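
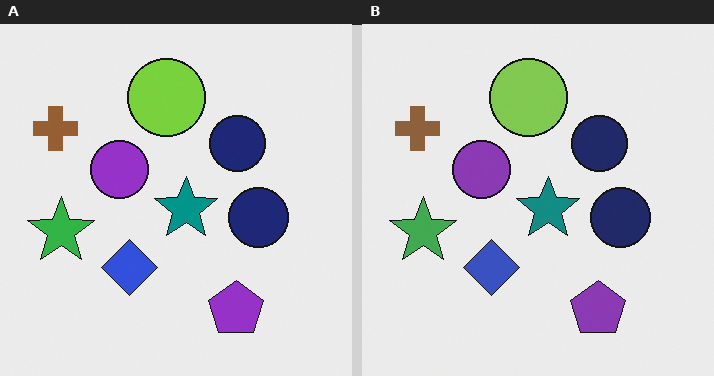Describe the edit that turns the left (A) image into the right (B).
This is the original image slightly desaturated.

All colors are more muted and greyish — a global saturation change.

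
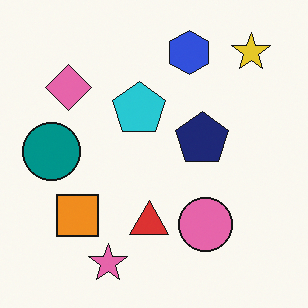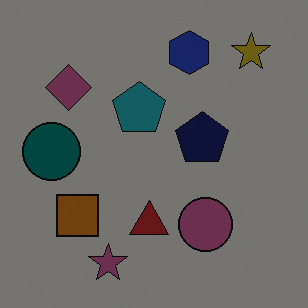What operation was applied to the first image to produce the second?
It was noticeably darkened.

Every pixel — background and shapes alike — is uniformly darkened.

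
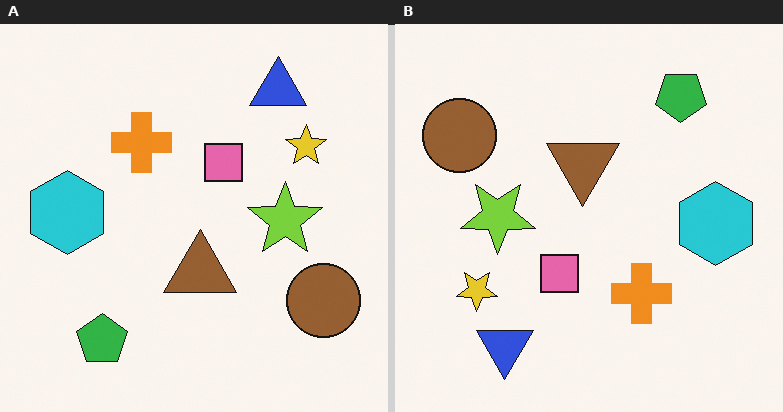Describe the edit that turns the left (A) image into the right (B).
The right (B) image is the left (A) rotated 180°.

The blue triangle sits in the top-right of the left (A) image and the bottom-left of the right (B) — consistent with a whole-image 180° rotation.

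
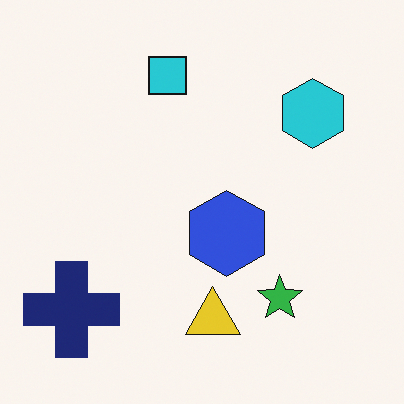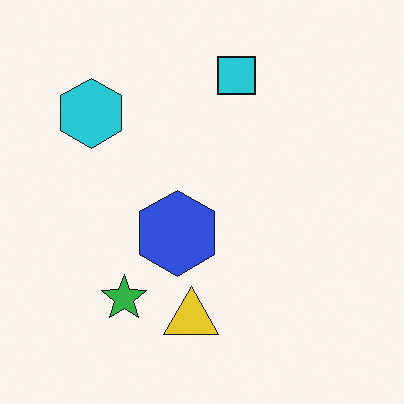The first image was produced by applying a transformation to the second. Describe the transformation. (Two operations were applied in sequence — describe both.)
Flipped horizontally (left ↔ right), then overlaid with an additional navy cross.

The cyan hexagon is in the top-left of the second image and the top-right of the first — shapes on opposite sides of the vertical midline have swapped in a mirror flip. A navy cross appears in the first image that is absent from the second.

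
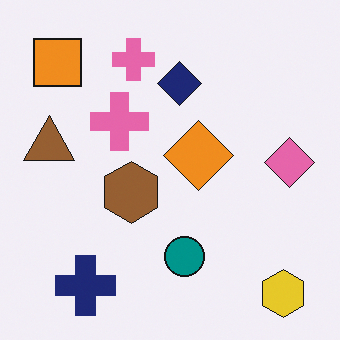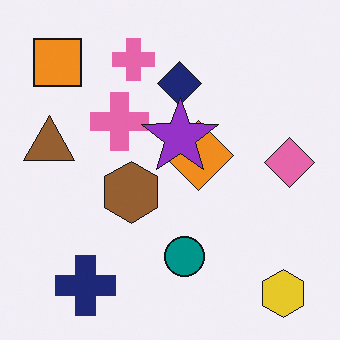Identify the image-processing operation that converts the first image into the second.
Overlaid with an additional purple star.

A purple star appears in the second image that is absent from the first.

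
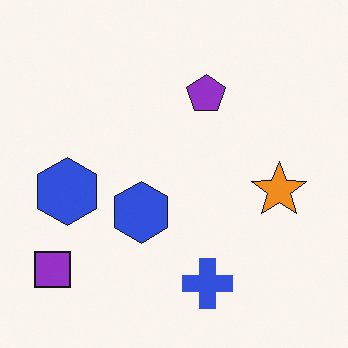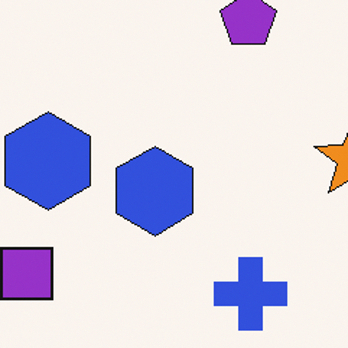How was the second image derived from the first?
It was cropped slightly and scaled back up.

The visible shapes are larger and the field of view is narrower; shapes near the original edges may be partly or wholly outside the frame — a crop-and-rescale.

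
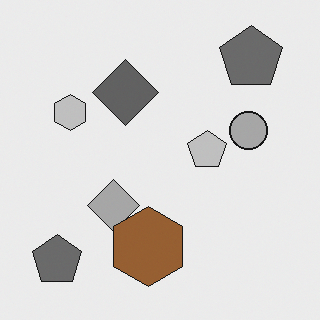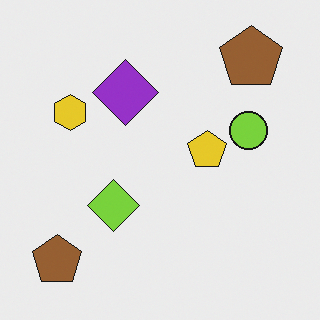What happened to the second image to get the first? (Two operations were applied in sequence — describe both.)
This is the original image converted to grayscale, then overlaid with an additional brown hexagon.

All color is removed — every shape is now a shade of grey. A brown hexagon appears in the first image that is absent from the second.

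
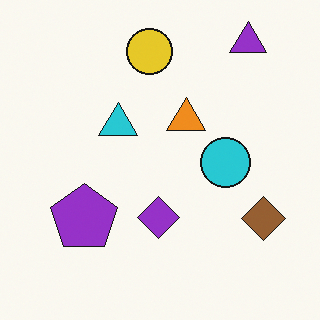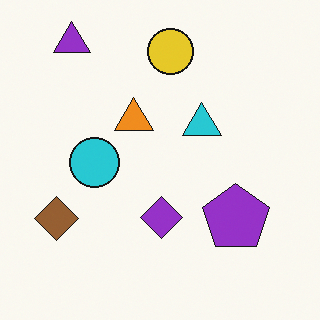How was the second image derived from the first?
Flipped horizontally (left ↔ right).

The brown diamond is in the bottom-right of the first image and the bottom-left of the second — shapes on opposite sides of the vertical midline have swapped in a mirror flip.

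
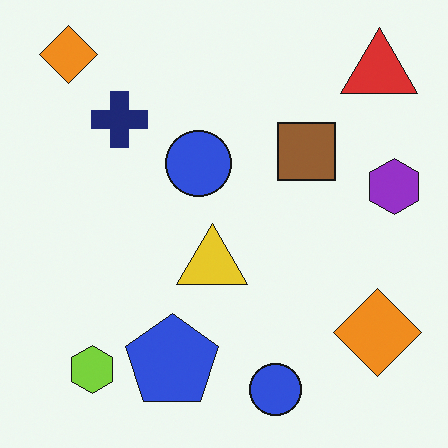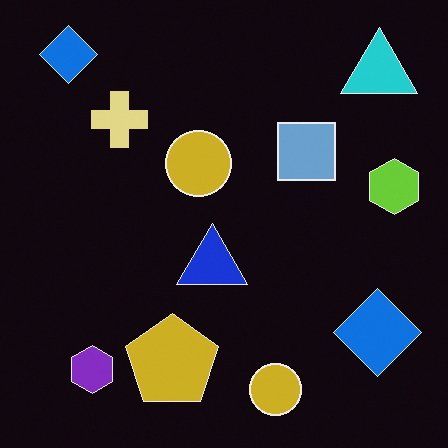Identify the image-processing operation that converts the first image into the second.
It was color-inverted (negative).

The light background has become dark and every shape's color is its complement — a photographic negative.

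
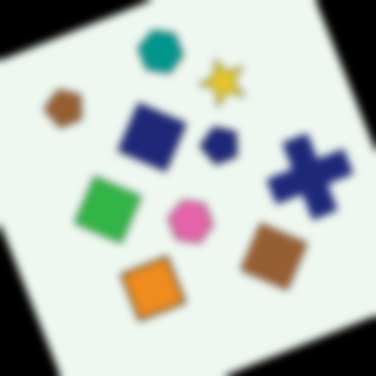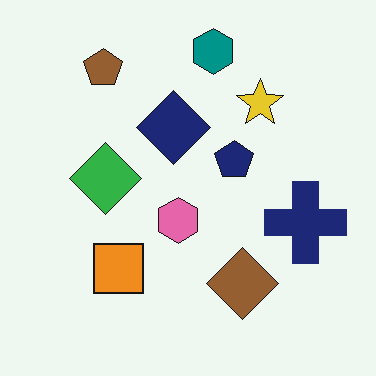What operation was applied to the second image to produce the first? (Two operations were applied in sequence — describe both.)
The transformation is: rotated counter-clockwise by a moderate amount, then moderately blurred.

Every shape is tilted by the same angle and the image corners show triangular fill wedges — a whole-image rotation by a non-right angle. Shape edges and outlines are uniformly softened across the whole image.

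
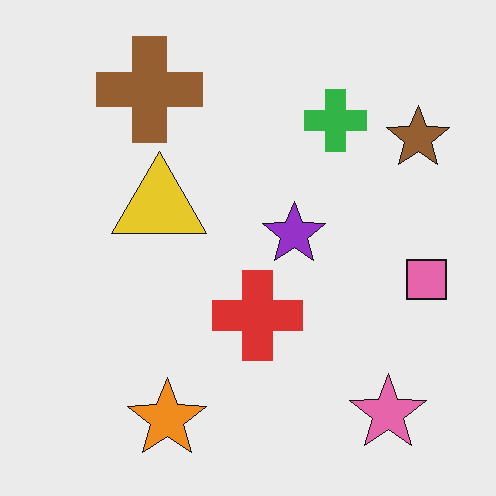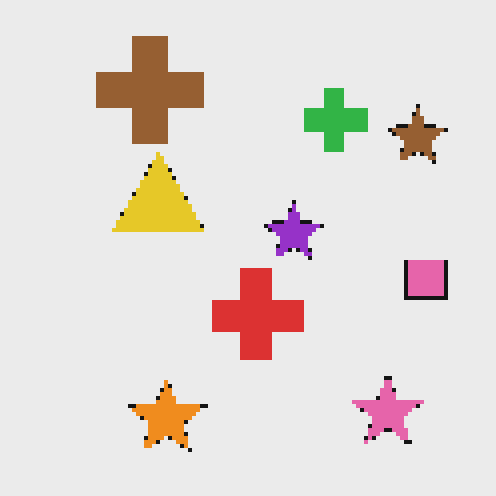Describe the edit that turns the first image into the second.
The second image is the first lightly pixelated (a mild mosaic effect).

Shapes are reduced to large square blocks; fine edges and outlines are lost — a downscale-then-upscale (mosaic) effect.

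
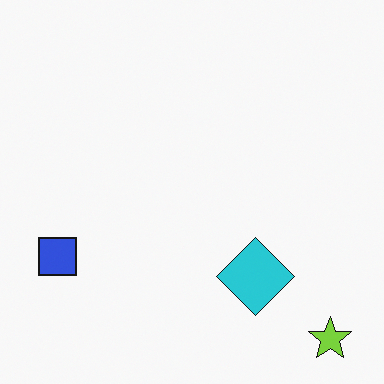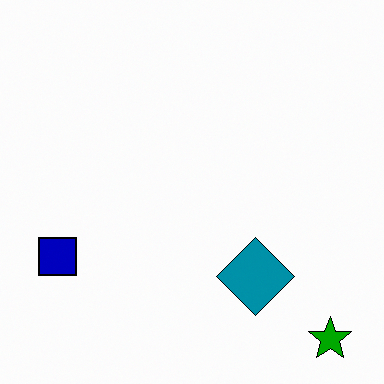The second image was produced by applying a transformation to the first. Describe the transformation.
The image was boosted in contrast.

Tones are pushed away from mid-grey across the whole image — a global contrast change.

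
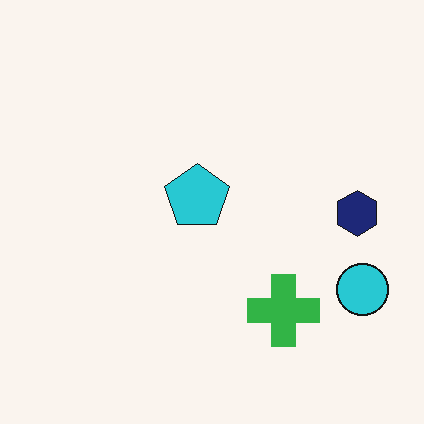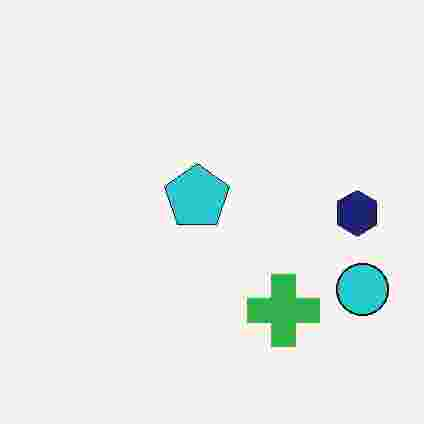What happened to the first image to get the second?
The second image is the first degraded with heavy JPEG compression.

Blocky 8×8 compression artifacts appear around shape edges and the flat background shows ringing — characteristic JPEG degradation.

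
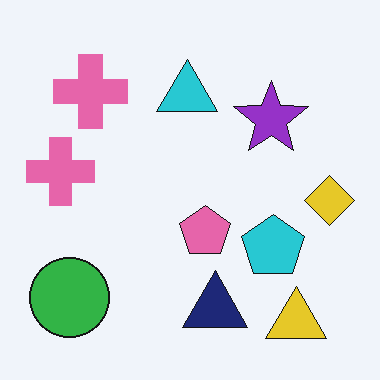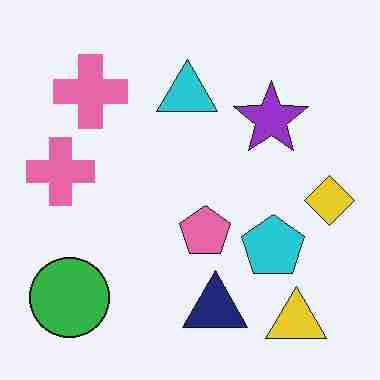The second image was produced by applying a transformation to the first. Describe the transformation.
Heavily JPEG-compressed with obvious blocking artifacts.

Blocky 8×8 compression artifacts appear around shape edges and the flat background shows ringing — characteristic JPEG degradation.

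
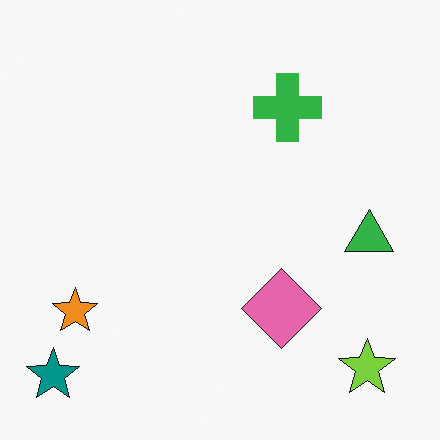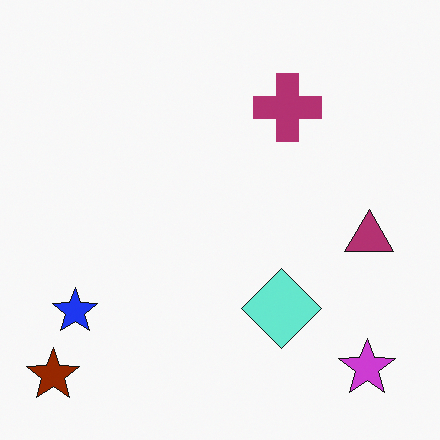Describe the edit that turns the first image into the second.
It was hue-shifted by a large amount.

Every shape's color has rotated by the same amount around the hue wheel — a uniform hue shift.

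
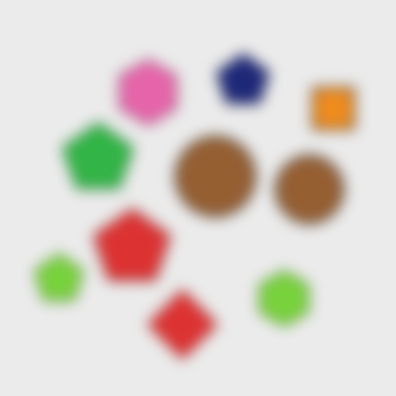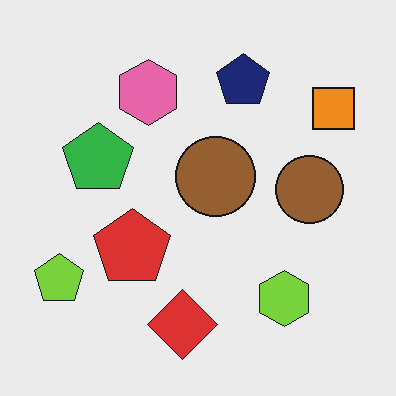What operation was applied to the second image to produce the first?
The image was strongly gaussian-blurred.

Shape edges and outlines are uniformly softened across the whole image.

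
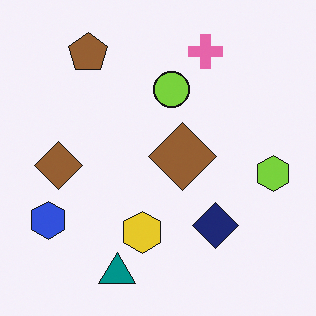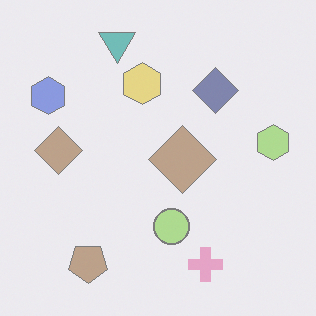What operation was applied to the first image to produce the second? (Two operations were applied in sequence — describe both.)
It was given much lower contrast, then flipped vertically (top ↔ bottom).

Tones are pushed toward mid-grey across the whole image — a global contrast change. The teal triangle is in the bottom of the first image and the top of the second — shapes on opposite sides of the horizontal midline have swapped in a mirror flip.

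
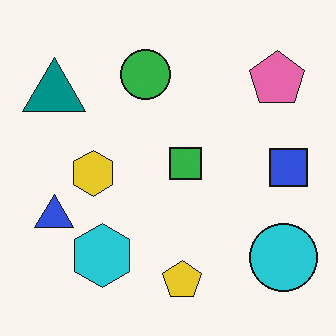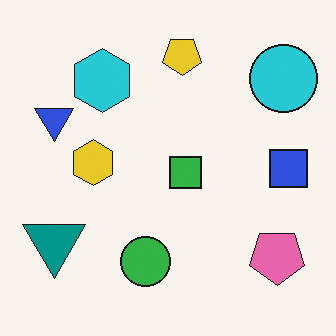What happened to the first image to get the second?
Flipped vertically (top ↔ bottom).

The yellow pentagon is in the bottom of the first image and the top of the second — shapes on opposite sides of the horizontal midline have swapped in a mirror flip.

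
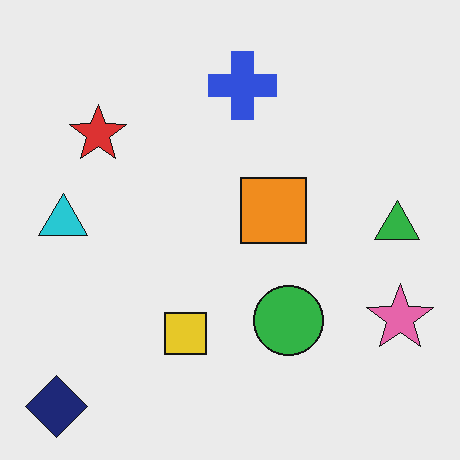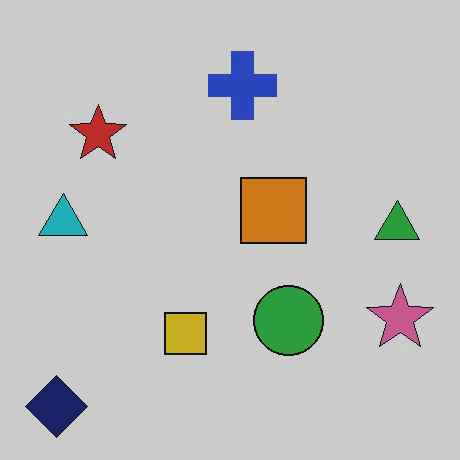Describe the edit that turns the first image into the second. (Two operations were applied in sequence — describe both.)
JPEG-compressed with visible artifacts, then slightly darkened.

Blocky 8×8 compression artifacts appear around shape edges and the flat background shows ringing — characteristic JPEG degradation. Every pixel — background and shapes alike — is uniformly darkened.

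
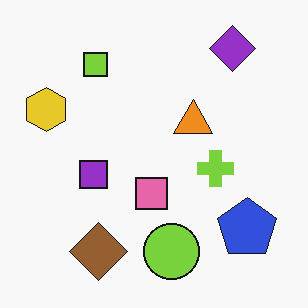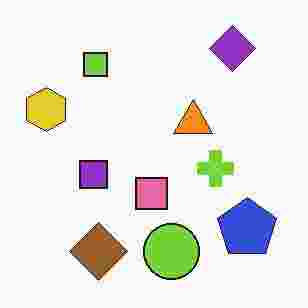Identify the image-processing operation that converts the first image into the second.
Heavily JPEG-compressed with obvious blocking artifacts.

Blocky 8×8 compression artifacts appear around shape edges and the flat background shows ringing — characteristic JPEG degradation.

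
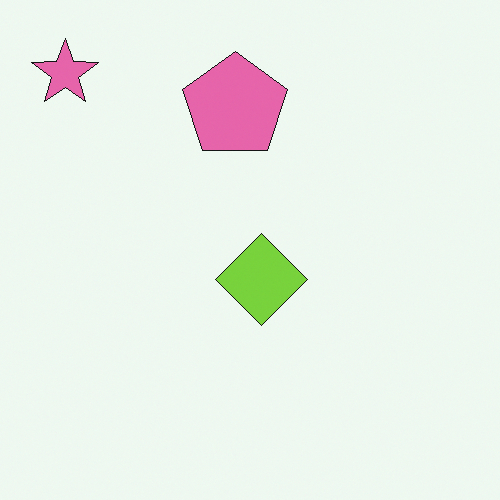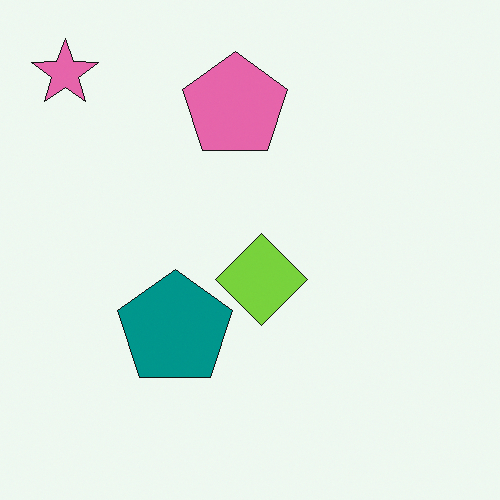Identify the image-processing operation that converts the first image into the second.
It was overlaid with an additional teal pentagon.

A teal pentagon appears in the second image that is absent from the first.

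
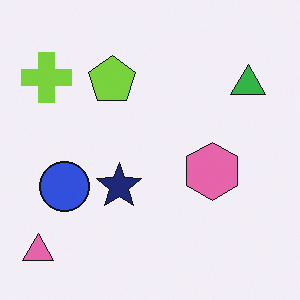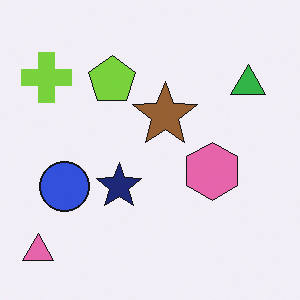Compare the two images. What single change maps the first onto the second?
The transformation is: overlaid with an additional brown star.

A brown star appears in the second image that is absent from the first.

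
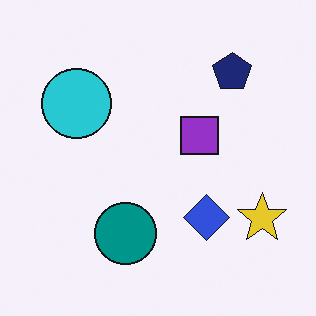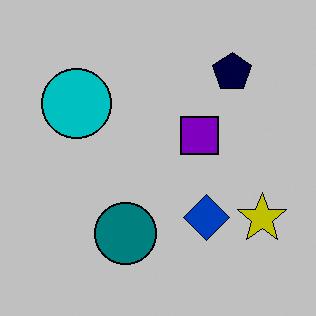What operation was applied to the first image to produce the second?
The image was aggressively posterized.

Each flat color has snapped to a coarser quantized level — most visibly, the near-white background has dropped to a flat grey.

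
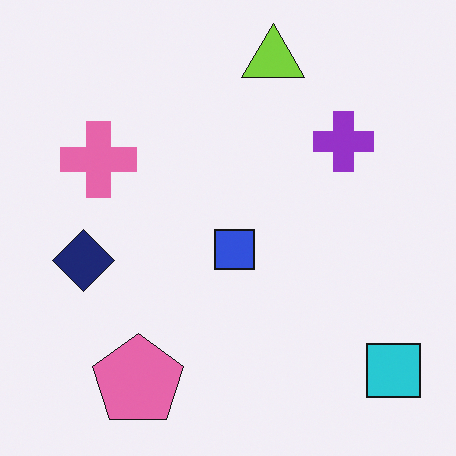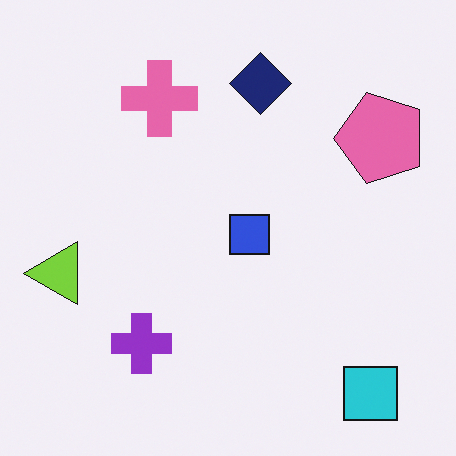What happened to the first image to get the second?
Transposed (reflected across the top-left ↔ bottom-right diagonal).

Shapes have swapped their row and column positions — what was in the top-right is now in the bottom-left — a diagonal reflection.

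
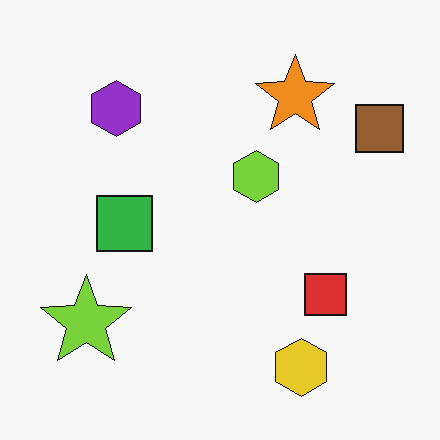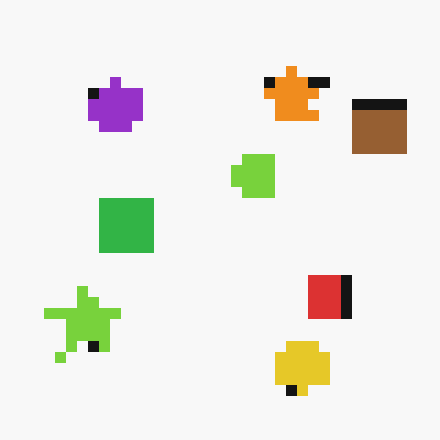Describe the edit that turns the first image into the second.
It was heavily pixelated into large blocks.

Shapes are reduced to large square blocks; fine edges and outlines are lost — a downscale-then-upscale (mosaic) effect.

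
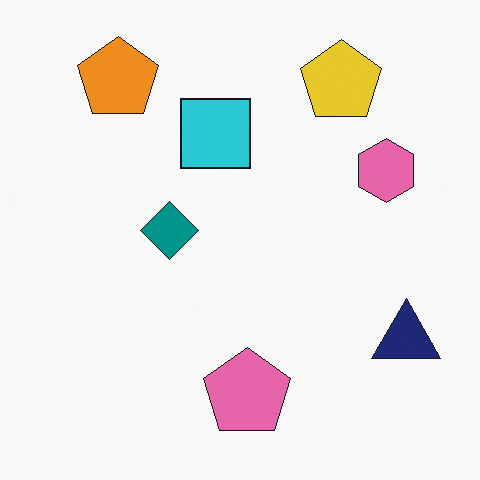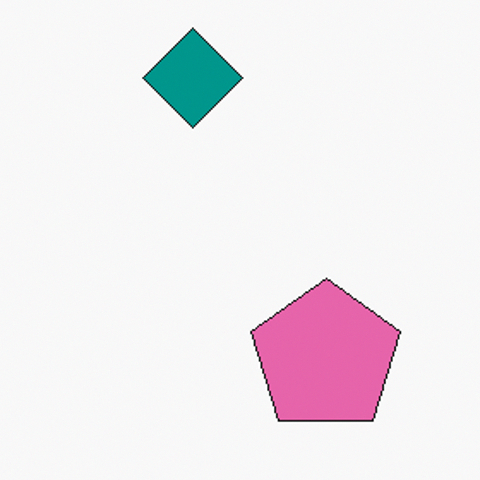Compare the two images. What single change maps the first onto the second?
The second image is the first cropped to a noticeably smaller region and rescaled.

The visible shapes are larger and the field of view is narrower; shapes near the original edges may be partly or wholly outside the frame — a crop-and-rescale.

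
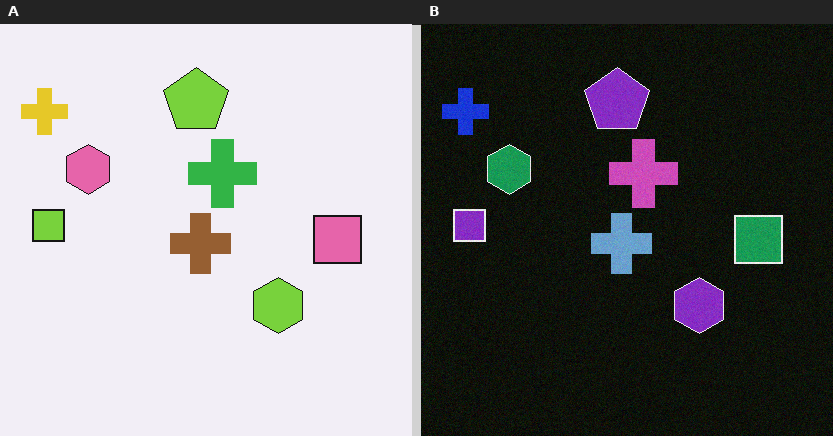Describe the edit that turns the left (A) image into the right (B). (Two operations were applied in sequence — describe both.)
The image was degraded with light additive noise, then color-inverted (negative).

Random speckle covers the whole image, including the flat background. The light background has become dark and every shape's color is its complement — a photographic negative.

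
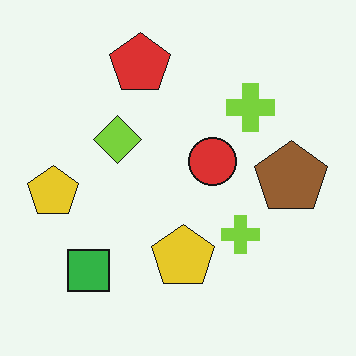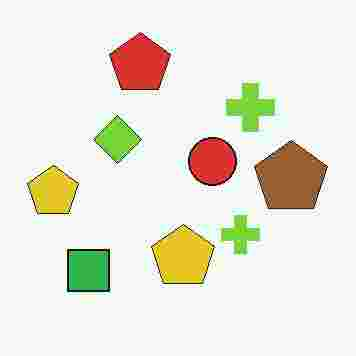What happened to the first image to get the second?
The transformation is: heavily JPEG-compressed with obvious blocking artifacts.

Blocky 8×8 compression artifacts appear around shape edges and the flat background shows ringing — characteristic JPEG degradation.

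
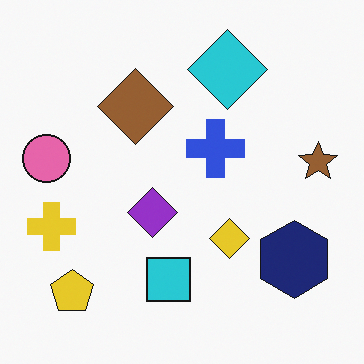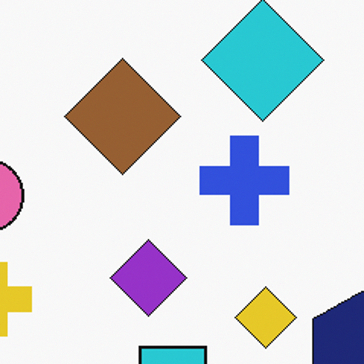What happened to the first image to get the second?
The transformation is: cropped slightly and scaled back up.

The visible shapes are larger and the field of view is narrower; shapes near the original edges may be partly or wholly outside the frame — a crop-and-rescale.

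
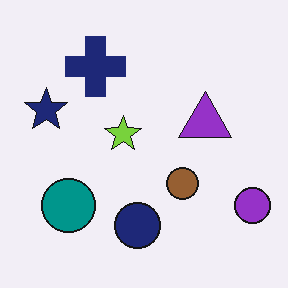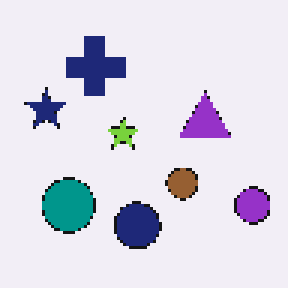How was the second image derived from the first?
The second image is the first mildly pixelated.

Shapes are reduced to large square blocks; fine edges and outlines are lost — a downscale-then-upscale (mosaic) effect.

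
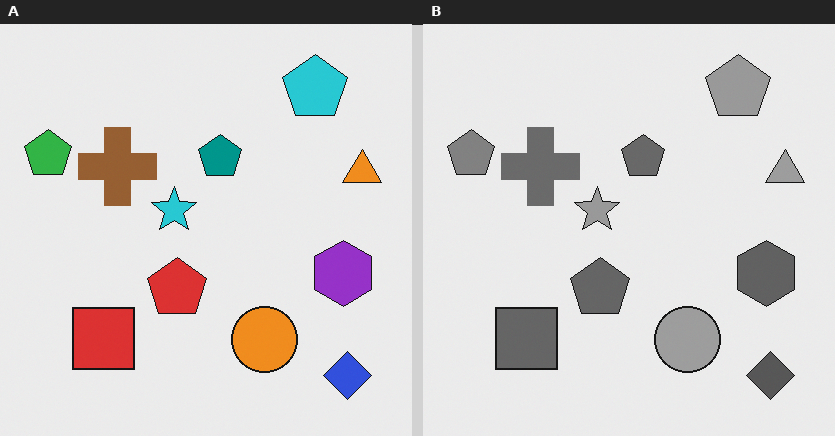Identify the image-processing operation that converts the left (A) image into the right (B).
Converted to grayscale.

All color is removed — every shape is now a shade of grey.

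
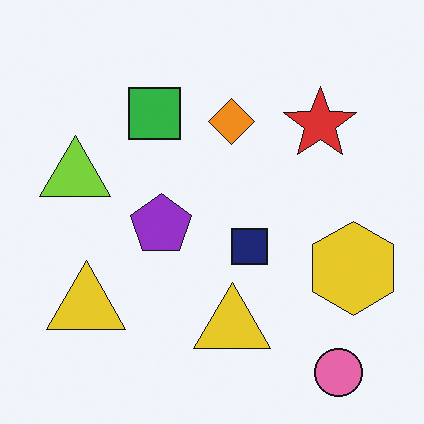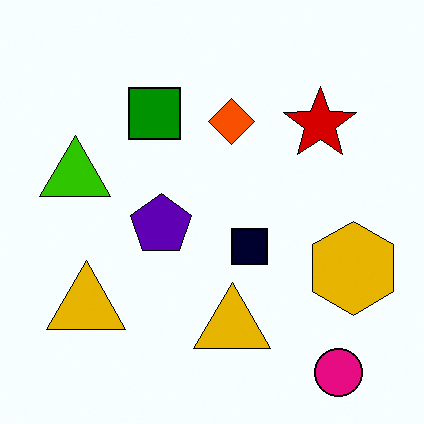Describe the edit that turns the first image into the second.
The transformation is: boosted in contrast.

Tones are pushed away from mid-grey across the whole image — a global contrast change.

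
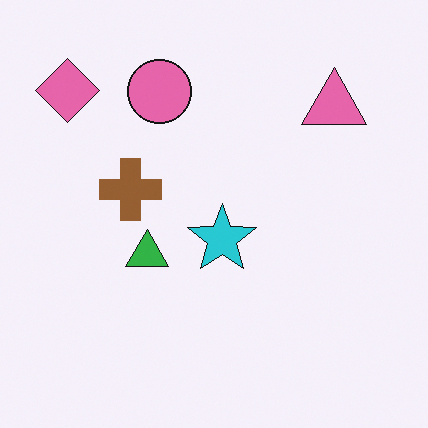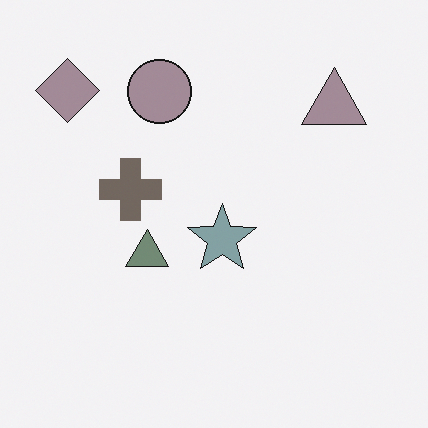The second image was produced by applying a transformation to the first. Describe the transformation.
It was heavily desaturated.

All colors are more muted and greyish — a global saturation change.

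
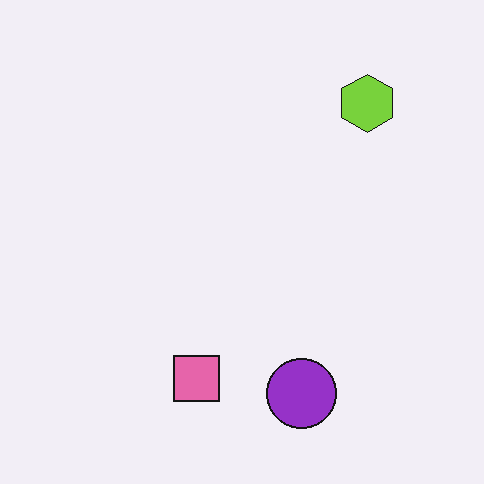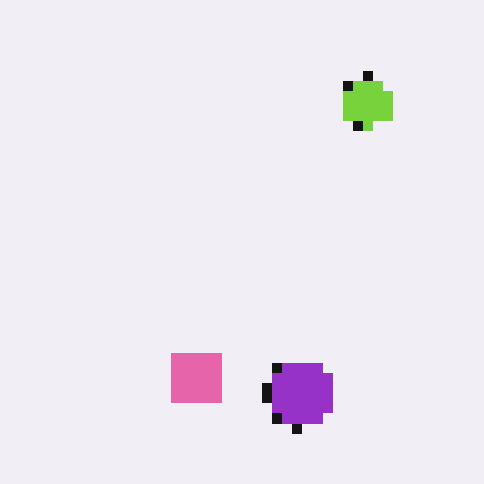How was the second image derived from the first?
The image was coarsely pixelated.

Shapes are reduced to large square blocks; fine edges and outlines are lost — a downscale-then-upscale (mosaic) effect.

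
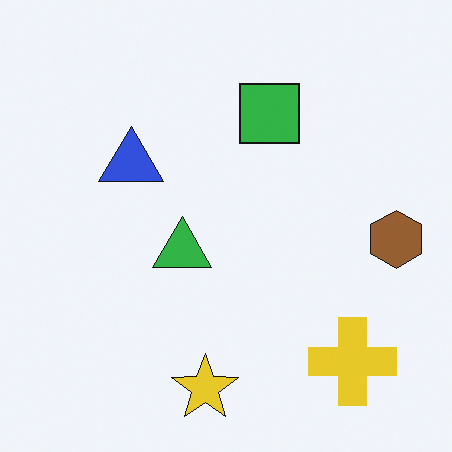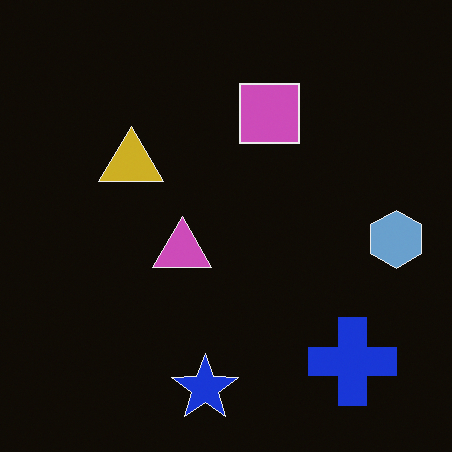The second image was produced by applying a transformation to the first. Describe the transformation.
Color-inverted (negative).

The light background has become dark and every shape's color is its complement — a photographic negative.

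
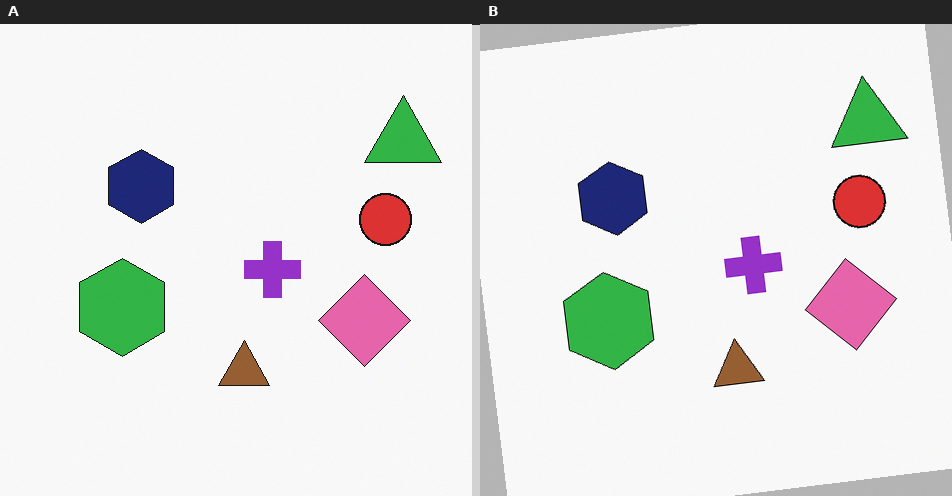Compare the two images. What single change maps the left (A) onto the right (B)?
It was rotated counter-clockwise by a slight angle.

Every shape is tilted by the same angle and the image corners show triangular fill wedges — a whole-image rotation by a non-right angle.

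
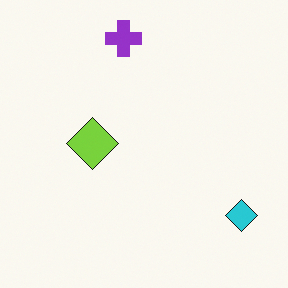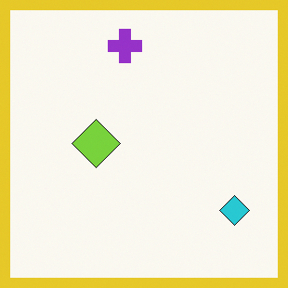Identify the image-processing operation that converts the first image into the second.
The transformation is: framed with a yellow border.

A solid yellow frame runs around the edge of the second image, with the content slightly shrunk inside it.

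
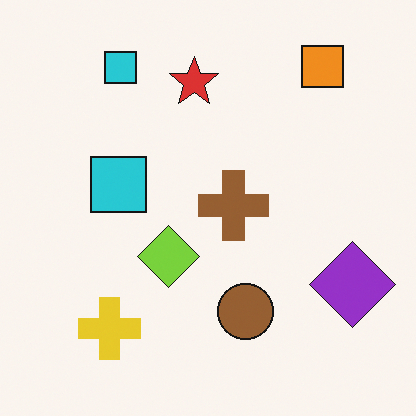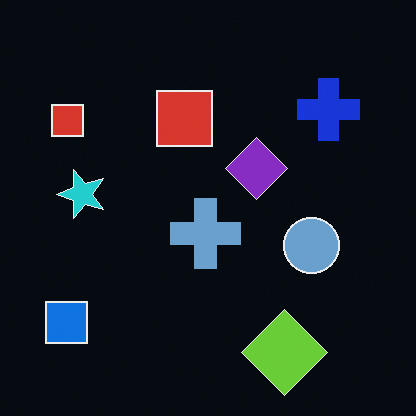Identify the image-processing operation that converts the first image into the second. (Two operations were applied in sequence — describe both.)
The image was color-inverted (negative), then transposed (reflected across the top-left ↔ bottom-right diagonal).

The light background has become dark and every shape's color is its complement — a photographic negative. Shapes have swapped their row and column positions — what was in the top-right is now in the bottom-left — a diagonal reflection.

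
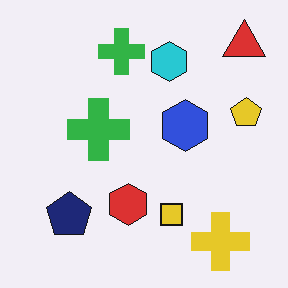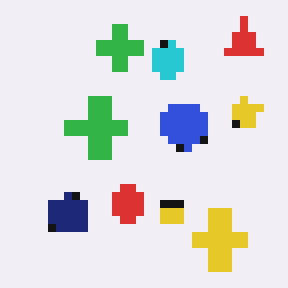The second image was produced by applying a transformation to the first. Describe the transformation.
The image was pixelated into visible square blocks.

Shapes are reduced to large square blocks; fine edges and outlines are lost — a downscale-then-upscale (mosaic) effect.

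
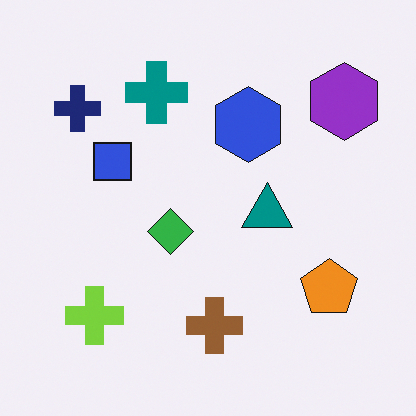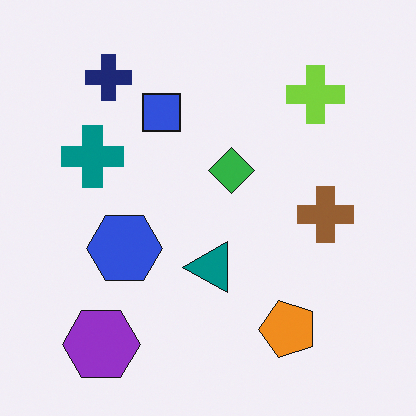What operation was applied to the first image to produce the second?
The second image is the first transposed (reflected across the top-left ↔ bottom-right diagonal).

Shapes have swapped their row and column positions — what was in the top-right is now in the bottom-left — a diagonal reflection.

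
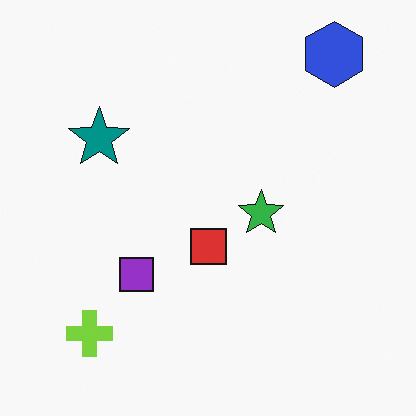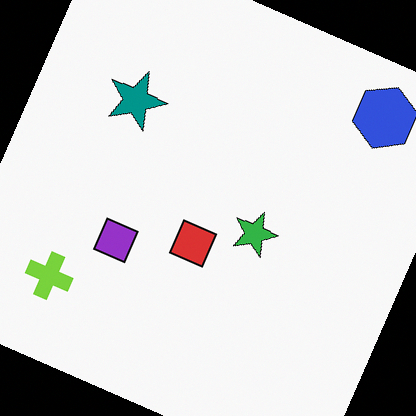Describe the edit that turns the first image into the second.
This is the original image rotated clockwise by a clearly visible amount.

Every shape is tilted by the same angle and the image corners show triangular fill wedges — a whole-image rotation by a non-right angle.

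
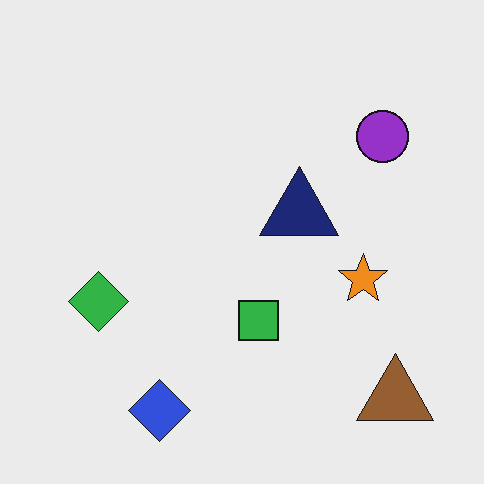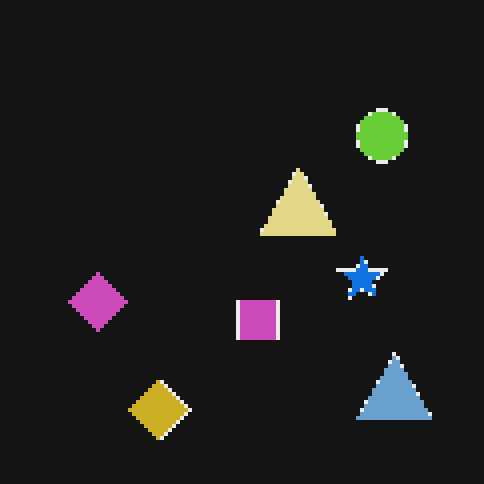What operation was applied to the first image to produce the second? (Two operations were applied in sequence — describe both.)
The image was color-inverted (negative), then mildly pixelated.

The light background has become dark and every shape's color is its complement — a photographic negative. Shapes are reduced to large square blocks; fine edges and outlines are lost — a downscale-then-upscale (mosaic) effect.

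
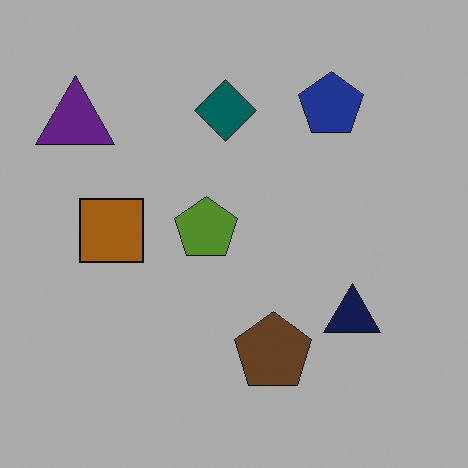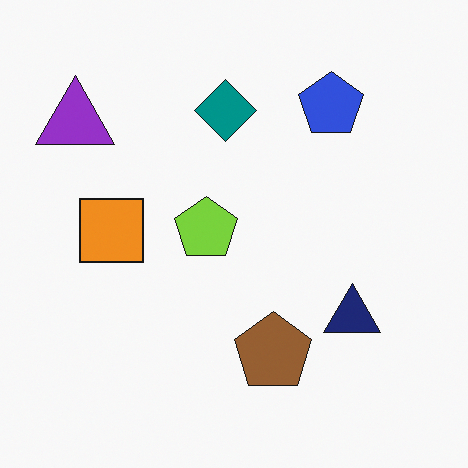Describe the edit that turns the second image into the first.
This is the original image noticeably darkened.

Every pixel — background and shapes alike — is uniformly darkened.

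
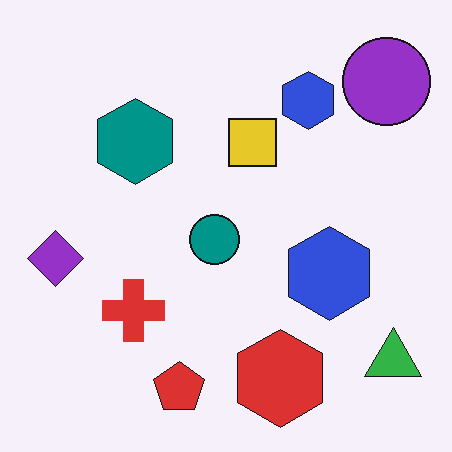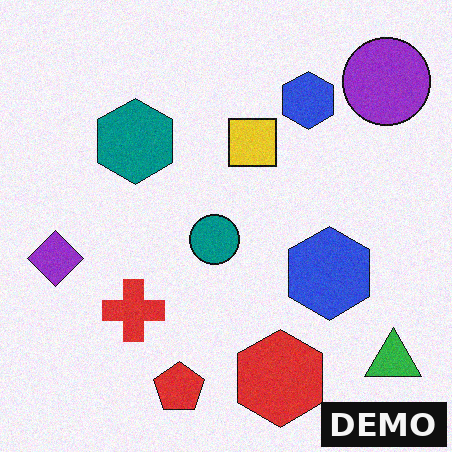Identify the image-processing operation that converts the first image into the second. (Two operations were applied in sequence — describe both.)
Degraded with subtle gaussian noise, then watermarked with the text "DEMO" in the lower-right corner.

Random speckle covers the whole image, including the flat background. A dark label reading "DEMO" appears in the lower-right corner.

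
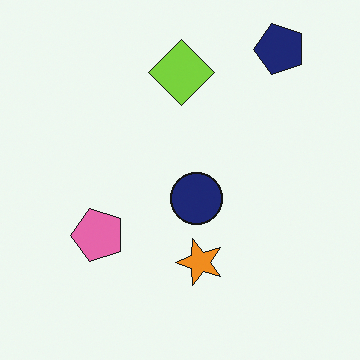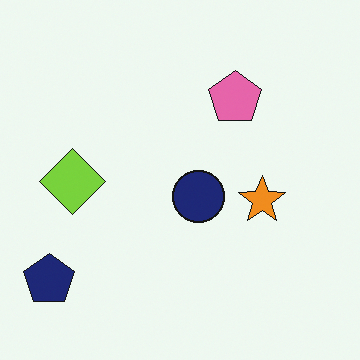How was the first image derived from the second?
It was transposed (reflected across the top-left ↔ bottom-right diagonal).

Shapes have swapped their row and column positions — what was in the top-right is now in the bottom-left — a diagonal reflection.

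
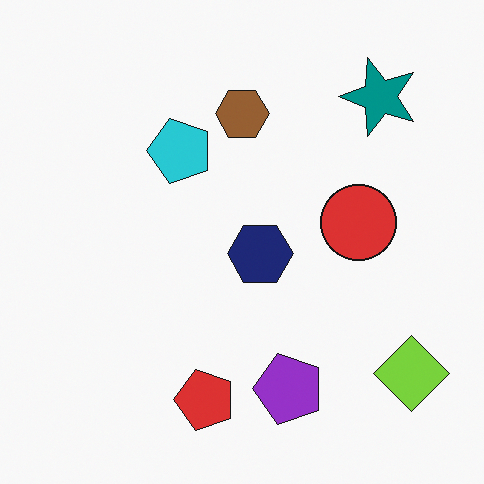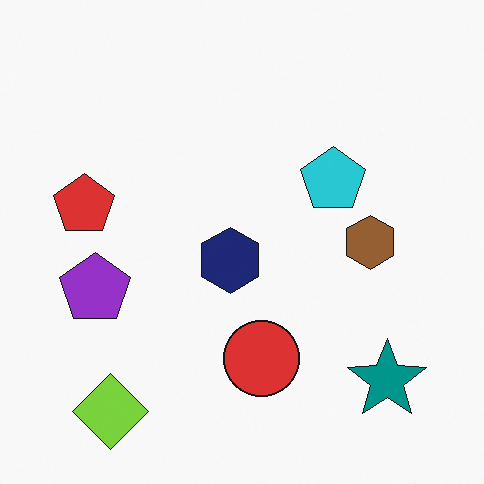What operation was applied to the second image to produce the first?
Rotated 90° counter-clockwise.

The lime diamond sits in the bottom-left of the second image and the bottom-right of the first — consistent with a whole-image 90° counter-clockwise rotation.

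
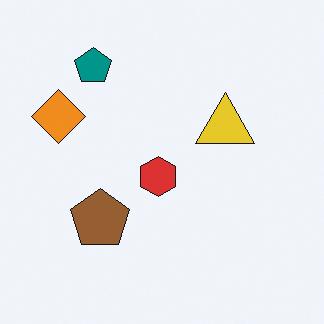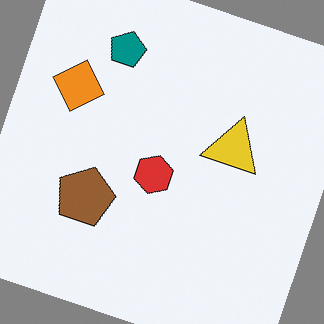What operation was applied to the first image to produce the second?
The second image is the first rotated clockwise by a clearly visible amount.

Every shape is tilted by the same angle and the image corners show triangular fill wedges — a whole-image rotation by a non-right angle.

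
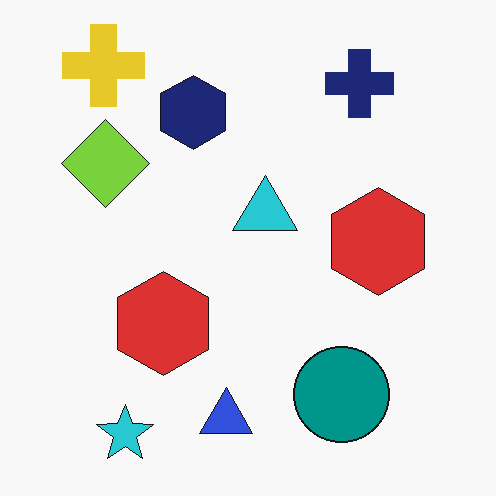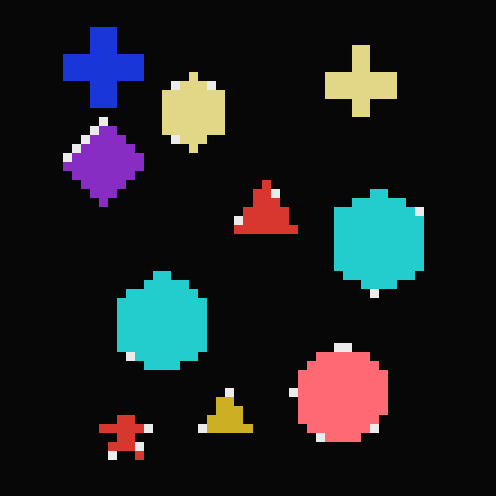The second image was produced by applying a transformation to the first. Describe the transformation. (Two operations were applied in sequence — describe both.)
The transformation is: color-inverted (negative), then coarsely pixelated.

The light background has become dark and every shape's color is its complement — a photographic negative. Shapes are reduced to large square blocks; fine edges and outlines are lost — a downscale-then-upscale (mosaic) effect.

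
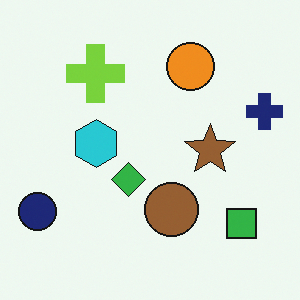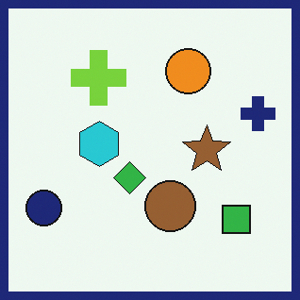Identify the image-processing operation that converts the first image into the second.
Framed with a navy border.

A solid navy frame runs around the edge of the second image, with the content slightly shrunk inside it.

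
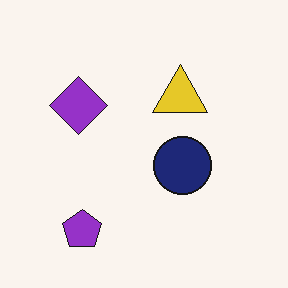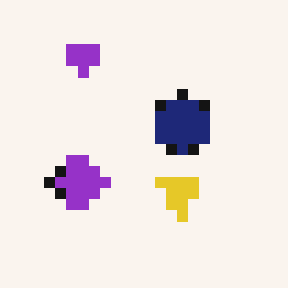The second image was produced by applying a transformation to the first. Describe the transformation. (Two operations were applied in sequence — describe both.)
It was coarsely pixelated, then flipped vertically (top ↔ bottom).

Shapes are reduced to large square blocks; fine edges and outlines are lost — a downscale-then-upscale (mosaic) effect. The purple pentagon is in the bottom-left of the first image and the top-left of the second — shapes on opposite sides of the horizontal midline have swapped in a mirror flip.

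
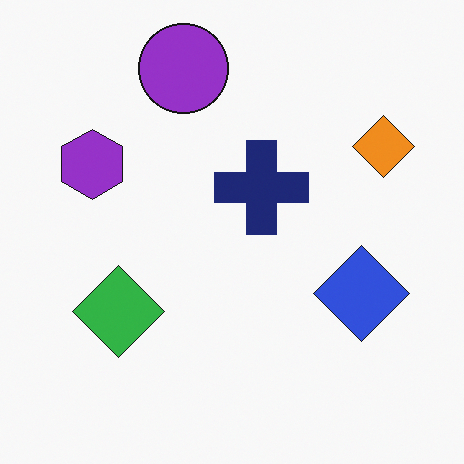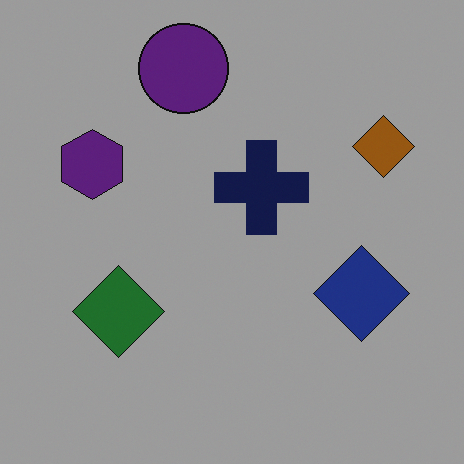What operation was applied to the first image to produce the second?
This is the original image darkened a lot.

Every pixel — background and shapes alike — is uniformly darkened.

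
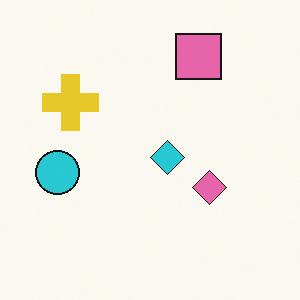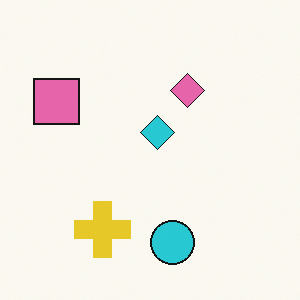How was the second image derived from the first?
The transformation is: rotated 90° counter-clockwise.

The pink square sits in the top of the first image and the left of the second — consistent with a whole-image 90° counter-clockwise rotation.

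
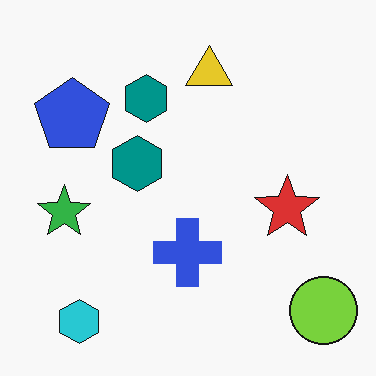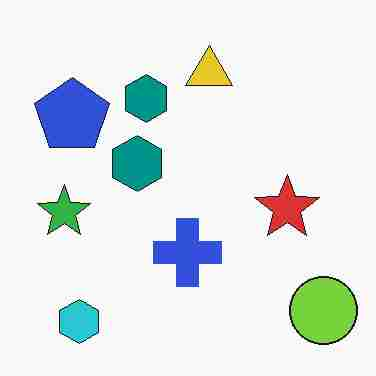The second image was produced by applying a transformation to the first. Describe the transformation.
Heavily JPEG-compressed with obvious blocking artifacts.

Blocky 8×8 compression artifacts appear around shape edges and the flat background shows ringing — characteristic JPEG degradation.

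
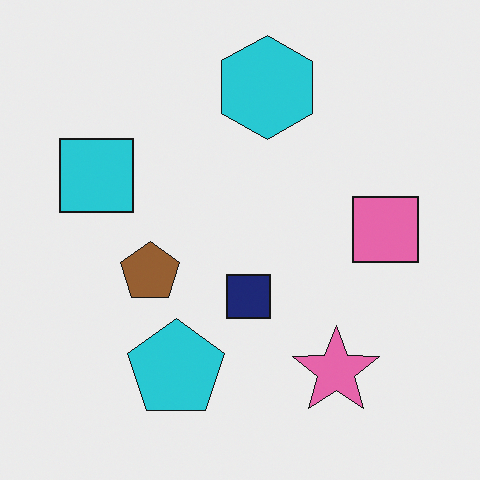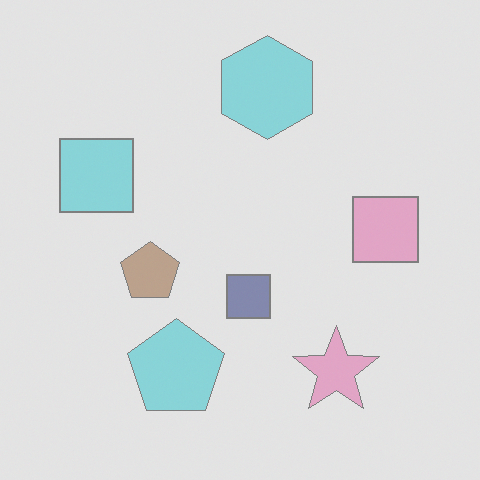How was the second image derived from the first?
This is the original image given much lower contrast.

Tones are pushed toward mid-grey across the whole image — a global contrast change.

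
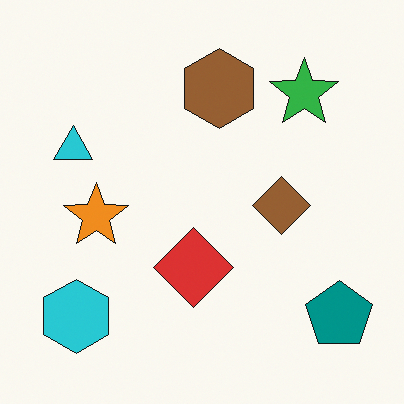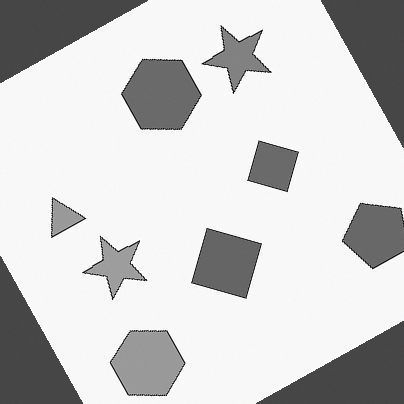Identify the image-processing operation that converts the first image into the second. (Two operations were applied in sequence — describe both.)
The transformation is: rotated counter-clockwise by a clearly visible amount, then converted to grayscale.

Every shape is tilted by the same angle and the image corners show triangular fill wedges — a whole-image rotation by a non-right angle. All color is removed — every shape is now a shade of grey.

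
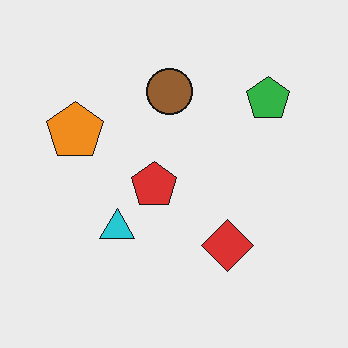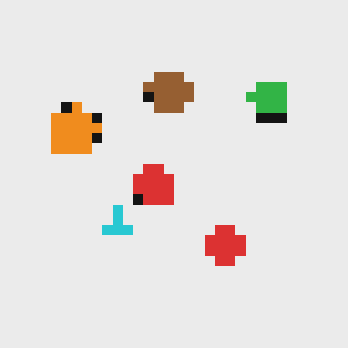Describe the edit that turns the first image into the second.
It was coarsely pixelated.

Shapes are reduced to large square blocks; fine edges and outlines are lost — a downscale-then-upscale (mosaic) effect.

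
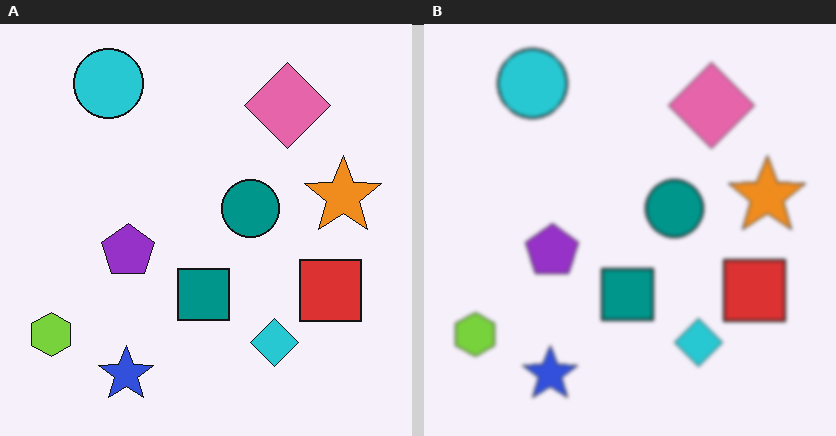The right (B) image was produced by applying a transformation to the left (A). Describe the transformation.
The image was given a subtle gaussian blur.

Shape edges and outlines are uniformly softened across the whole image.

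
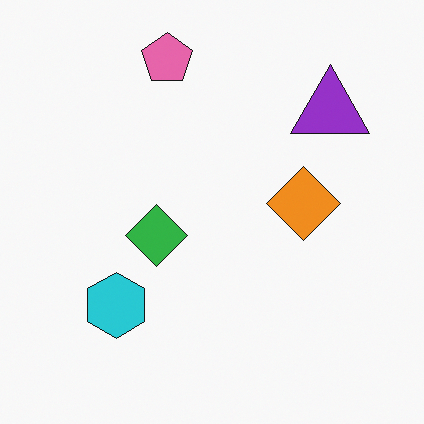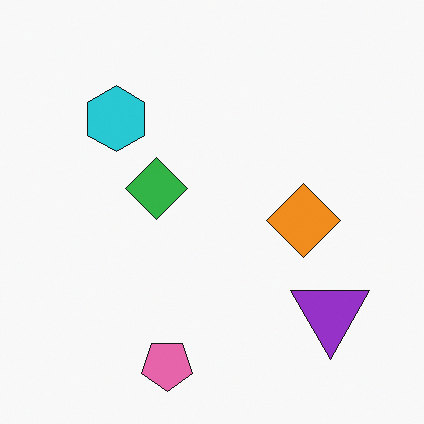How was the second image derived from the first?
The second image is the first flipped vertically (top ↔ bottom).

The pink pentagon is in the top of the first image and the bottom of the second — shapes on opposite sides of the horizontal midline have swapped in a mirror flip.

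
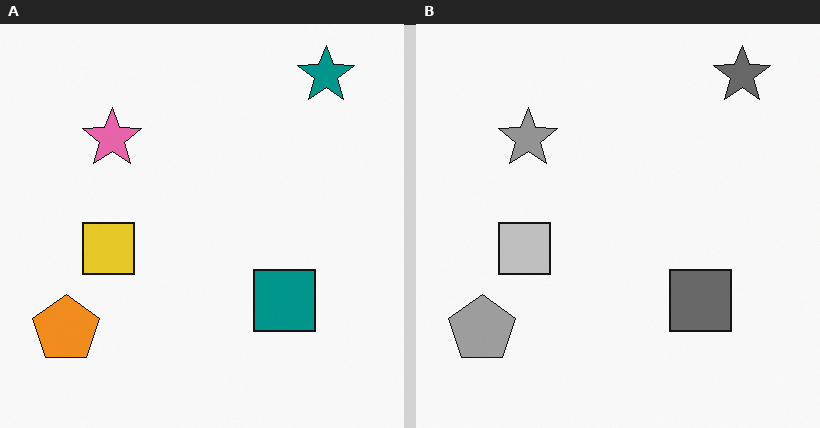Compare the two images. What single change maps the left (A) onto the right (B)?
The image was converted to grayscale.

All color is removed — every shape is now a shade of grey.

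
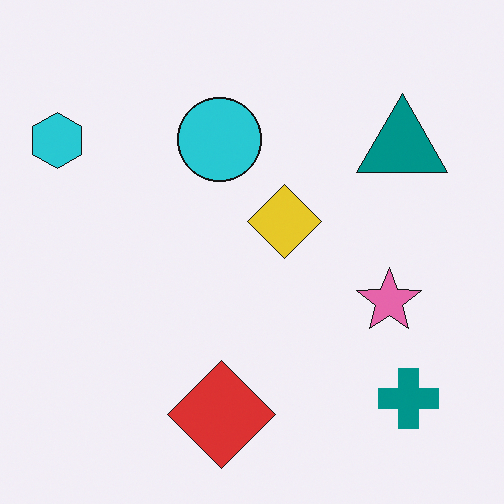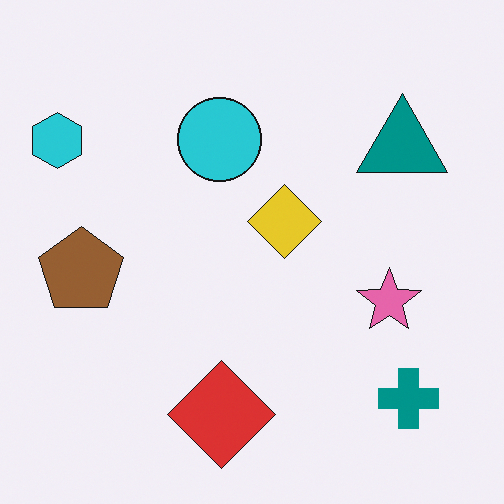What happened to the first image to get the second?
The image was overlaid with an additional brown pentagon.

A brown pentagon appears in the second image that is absent from the first.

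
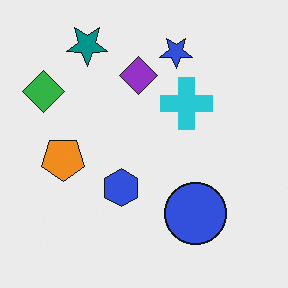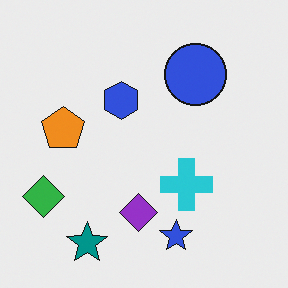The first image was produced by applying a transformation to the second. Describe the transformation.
The image was flipped vertically (top ↔ bottom).

The teal star is in the bottom-left of the second image and the top-left of the first — shapes on opposite sides of the horizontal midline have swapped in a mirror flip.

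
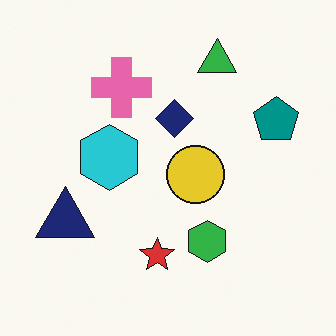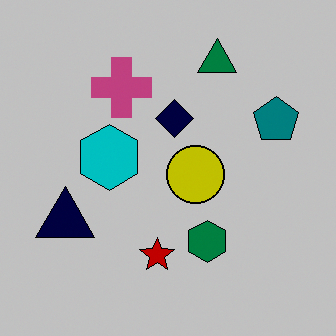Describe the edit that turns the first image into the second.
Aggressively posterized.

Each flat color has snapped to a coarser quantized level — most visibly, the near-white background has dropped to a flat grey.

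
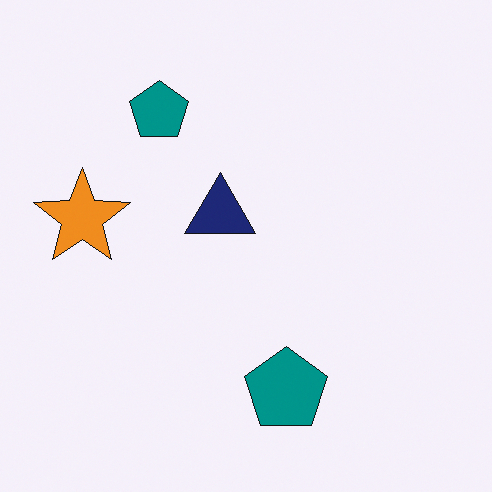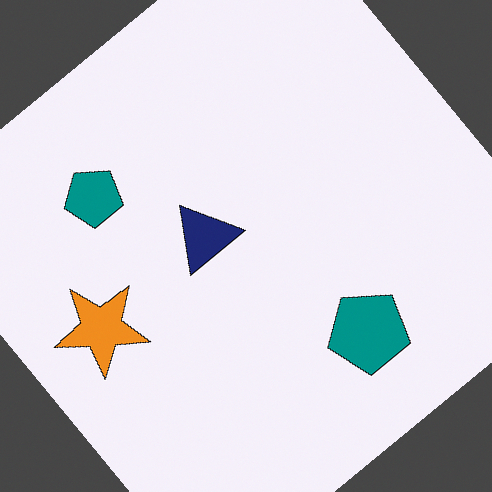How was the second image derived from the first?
The second image is the first rotated counter-clockwise by a large amount — several tens of degrees.

Every shape is tilted by the same angle and the image corners show triangular fill wedges — a whole-image rotation by a non-right angle.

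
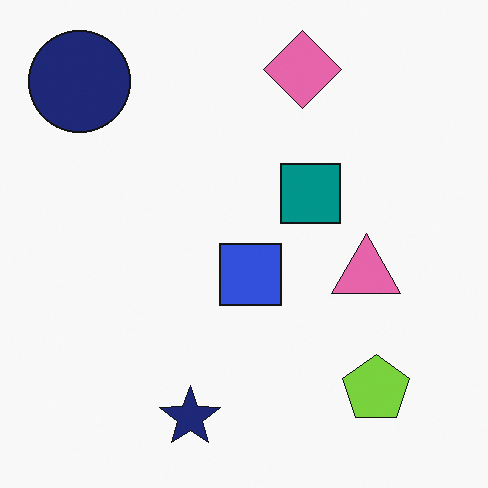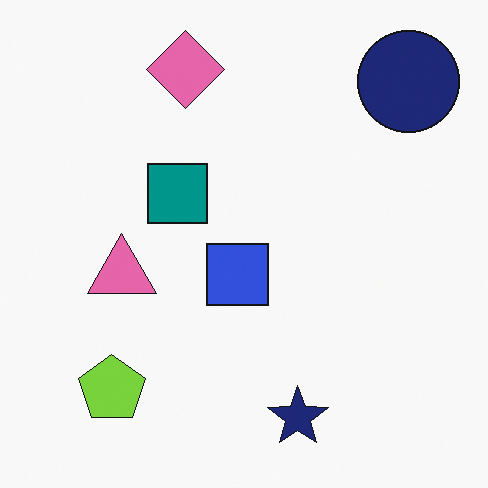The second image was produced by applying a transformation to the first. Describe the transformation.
Flipped horizontally (left ↔ right).

The navy circle is in the top-left of the first image and the top-right of the second — shapes on opposite sides of the vertical midline have swapped in a mirror flip.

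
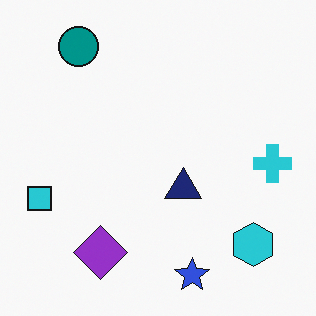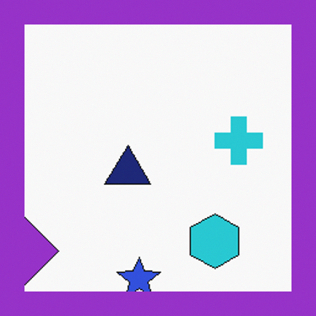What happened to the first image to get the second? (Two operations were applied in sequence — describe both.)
It was cropped to a modestly smaller region and rescaled, then framed with a purple border.

The visible shapes are larger and the field of view is narrower; shapes near the original edges may be partly or wholly outside the frame — a crop-and-rescale. A solid purple frame runs around the edge of the second image, with the content slightly shrunk inside it.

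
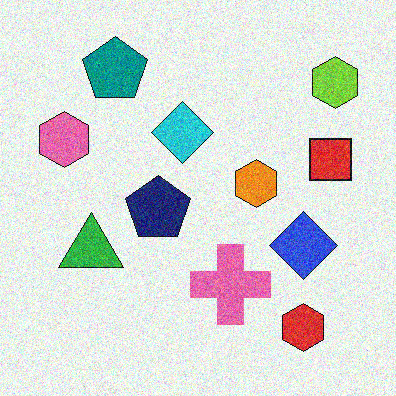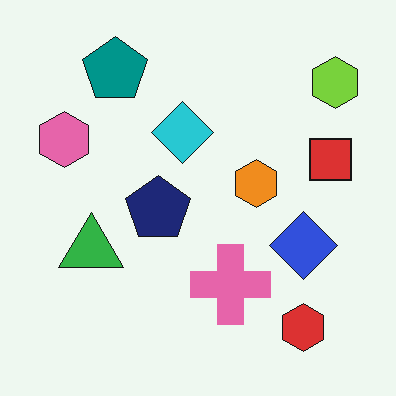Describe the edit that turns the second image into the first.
The first image is the second degraded with moderate additive noise.

Random speckle covers the whole image, including the flat background.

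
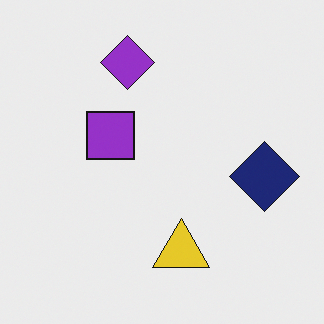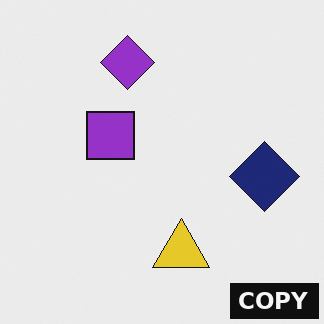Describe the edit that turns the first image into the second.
It was watermarked with the text "COPY" in the lower-right corner.

A dark label reading "COPY" appears in the lower-right corner.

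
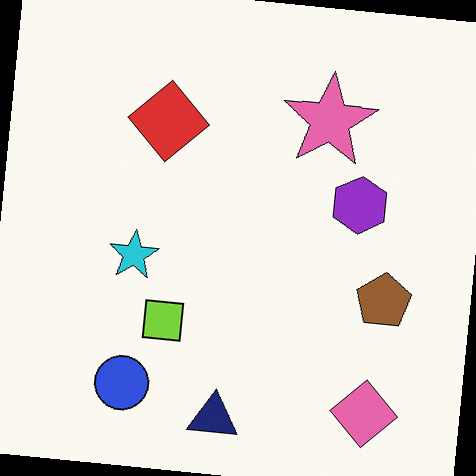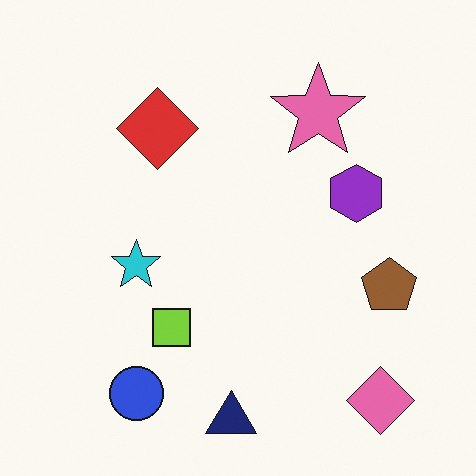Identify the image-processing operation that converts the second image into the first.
The first image is the second rotated clockwise by a few degrees.

Every shape is tilted by the same angle and the image corners show triangular fill wedges — a whole-image rotation by a non-right angle.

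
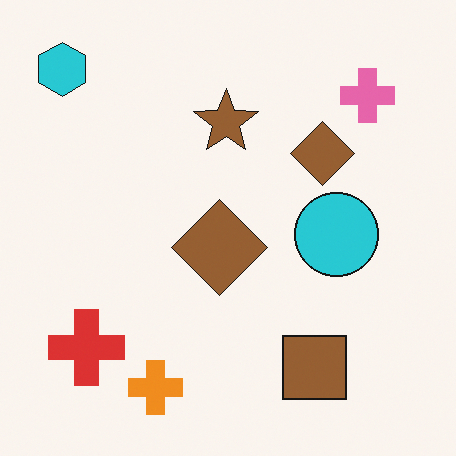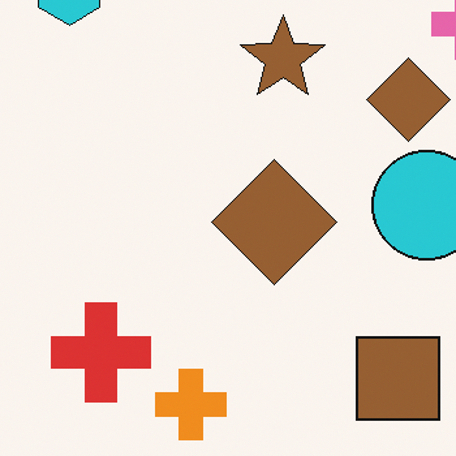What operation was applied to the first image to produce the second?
It was cropped slightly and scaled back up.

The visible shapes are larger and the field of view is narrower; shapes near the original edges may be partly or wholly outside the frame — a crop-and-rescale.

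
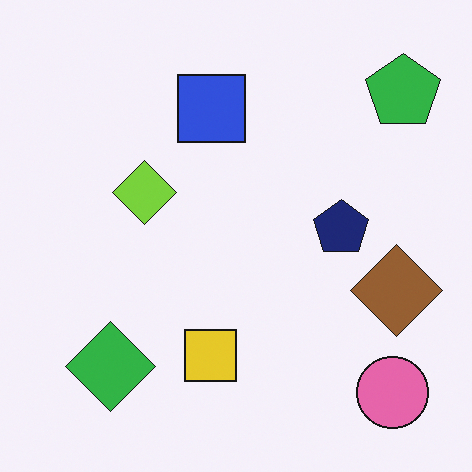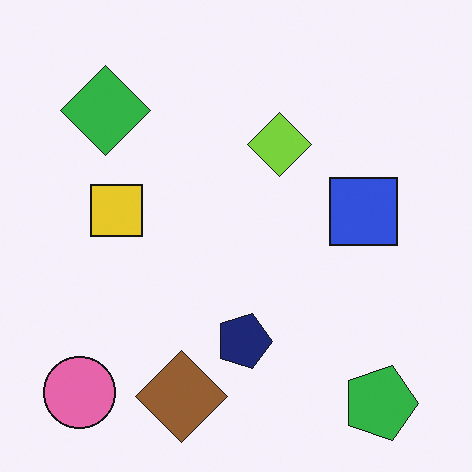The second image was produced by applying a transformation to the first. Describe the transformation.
The second image is the first rotated 90° clockwise.

The pink circle sits in the bottom-right of the first image and the bottom-left of the second — consistent with a whole-image 90° clockwise rotation.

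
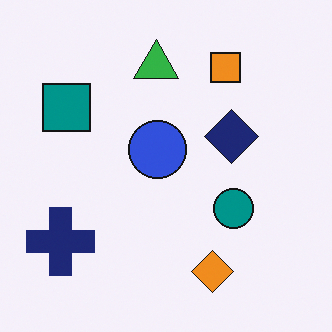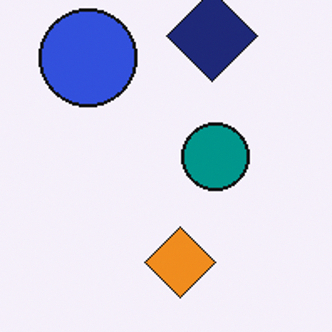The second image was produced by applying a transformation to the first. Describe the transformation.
This is the original image cropped to a noticeably smaller region and rescaled.

The visible shapes are larger and the field of view is narrower; shapes near the original edges may be partly or wholly outside the frame — a crop-and-rescale.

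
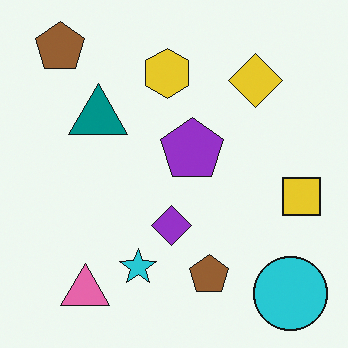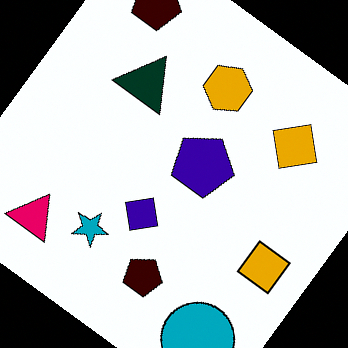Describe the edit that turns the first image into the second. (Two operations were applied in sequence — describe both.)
Boosted in contrast, then rotated clockwise by a large amount — several tens of degrees.

Tones are pushed away from mid-grey across the whole image — a global contrast change. Every shape is tilted by the same angle and the image corners show triangular fill wedges — a whole-image rotation by a non-right angle.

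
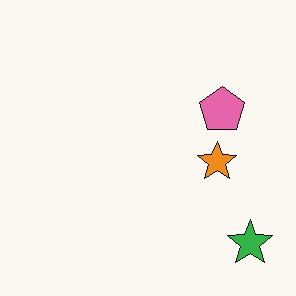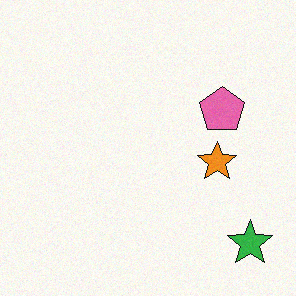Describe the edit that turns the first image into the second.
The transformation is: degraded with a light layer of grain.

Random speckle covers the whole image, including the flat background.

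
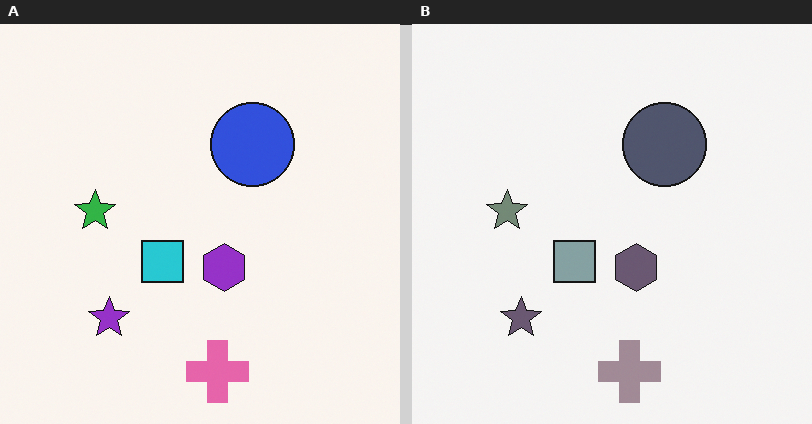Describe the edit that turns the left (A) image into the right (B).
The transformation is: made much more muted (saturation change).

All colors are more muted and greyish — a global saturation change.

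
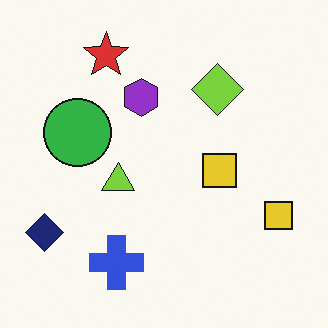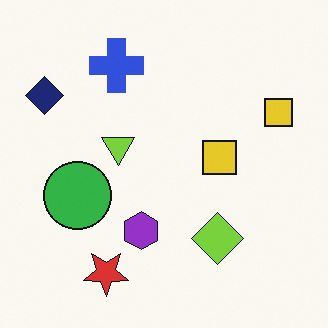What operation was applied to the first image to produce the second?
The second image is the first flipped vertically (top ↔ bottom).

The red star is in the top-left of the first image and the bottom-left of the second — shapes on opposite sides of the horizontal midline have swapped in a mirror flip.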